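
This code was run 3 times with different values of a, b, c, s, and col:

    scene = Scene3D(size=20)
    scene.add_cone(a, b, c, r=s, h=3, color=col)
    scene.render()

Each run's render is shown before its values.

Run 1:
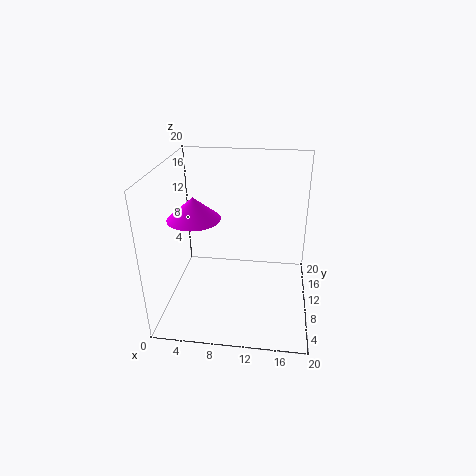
a = 4.5; b = 8; c = 13.5; s = 3.5; col = 'magenta'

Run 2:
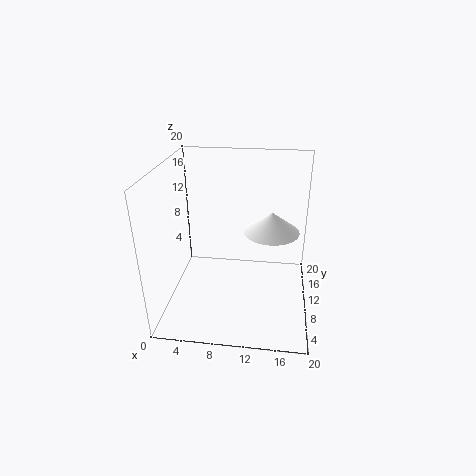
a = 14.5; b = 12.5; c = 10; s = 4; col = 'white'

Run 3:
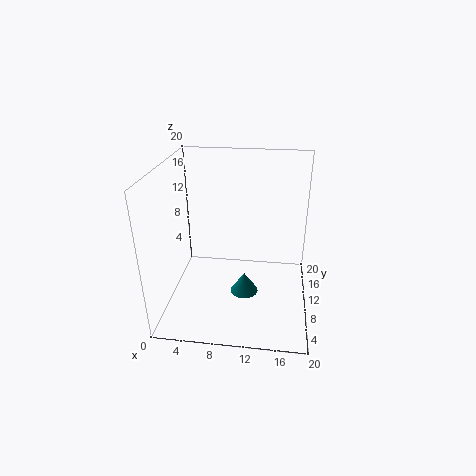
a = 11; b = 9.5; c = 1.5; s = 2; col = 'teal'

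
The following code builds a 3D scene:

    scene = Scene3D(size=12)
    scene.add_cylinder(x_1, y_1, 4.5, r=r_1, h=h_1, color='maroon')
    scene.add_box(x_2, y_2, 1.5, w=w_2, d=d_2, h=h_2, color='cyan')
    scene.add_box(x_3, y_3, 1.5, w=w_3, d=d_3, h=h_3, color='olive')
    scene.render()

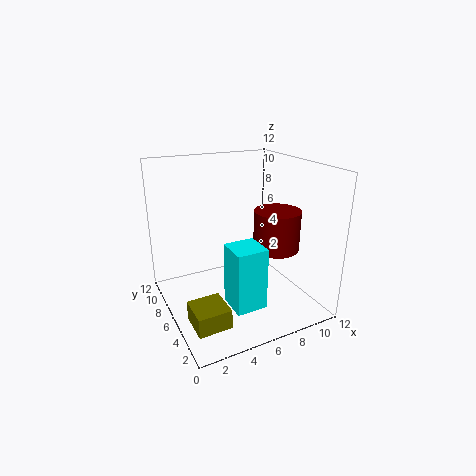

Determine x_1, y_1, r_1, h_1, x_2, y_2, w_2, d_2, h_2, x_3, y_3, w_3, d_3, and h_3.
x_1 = 9.5
y_1 = 5.5
r_1 = 2
h_1 = 3.5
x_2 = 4
y_2 = 2
w_2 = 2.5
d_2 = 2.5
h_2 = 5
x_3 = 0.5
y_3 = 1
w_3 = 2.5
d_3 = 2.5
h_3 = 1.5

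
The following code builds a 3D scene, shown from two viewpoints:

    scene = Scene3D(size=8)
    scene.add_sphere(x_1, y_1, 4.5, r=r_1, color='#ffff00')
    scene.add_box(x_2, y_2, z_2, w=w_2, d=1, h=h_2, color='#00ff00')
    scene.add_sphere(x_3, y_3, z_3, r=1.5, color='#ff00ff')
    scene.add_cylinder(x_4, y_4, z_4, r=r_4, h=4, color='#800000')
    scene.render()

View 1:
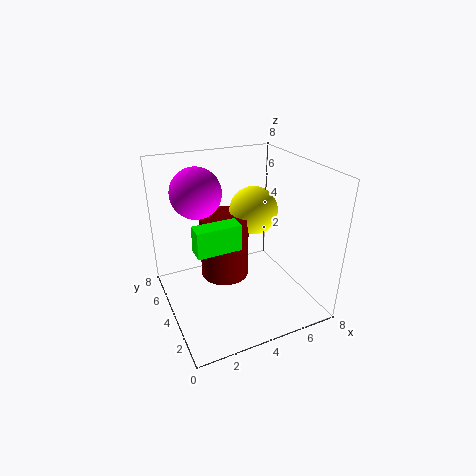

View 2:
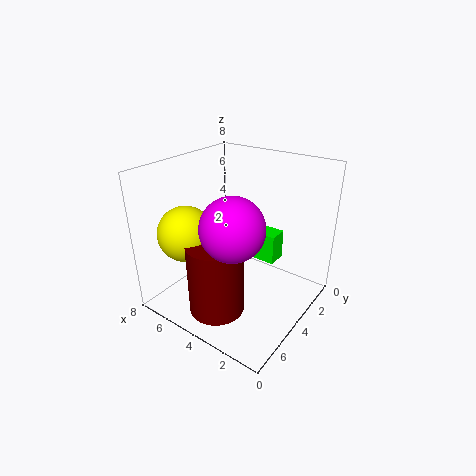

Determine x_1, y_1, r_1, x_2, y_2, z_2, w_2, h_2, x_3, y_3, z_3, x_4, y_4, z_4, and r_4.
x_1 = 6
y_1 = 6
r_1 = 1.5
x_2 = 1.5
y_2 = 3.5
z_2 = 3.5
w_2 = 2.5
h_2 = 1.5
x_3 = 2.5
y_3 = 6.5
z_3 = 6
x_4 = 4
y_4 = 6
z_4 = 0.5
r_4 = 1.5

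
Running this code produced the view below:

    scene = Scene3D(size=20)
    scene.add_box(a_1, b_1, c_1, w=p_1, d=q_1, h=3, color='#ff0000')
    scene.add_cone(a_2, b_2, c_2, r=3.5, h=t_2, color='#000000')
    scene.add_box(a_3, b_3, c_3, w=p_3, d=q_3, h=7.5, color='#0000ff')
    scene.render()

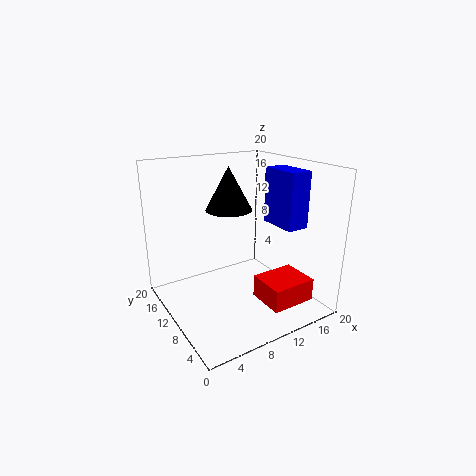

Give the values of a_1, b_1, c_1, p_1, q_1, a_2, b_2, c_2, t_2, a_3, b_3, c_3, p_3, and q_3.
a_1 = 10
b_1 = 1
c_1 = 3
p_1 = 6
q_1 = 5
a_2 = 11.5
b_2 = 15
c_2 = 12.5
t_2 = 6.5
a_3 = 14
b_3 = 4
c_3 = 12
p_3 = 3
q_3 = 5.5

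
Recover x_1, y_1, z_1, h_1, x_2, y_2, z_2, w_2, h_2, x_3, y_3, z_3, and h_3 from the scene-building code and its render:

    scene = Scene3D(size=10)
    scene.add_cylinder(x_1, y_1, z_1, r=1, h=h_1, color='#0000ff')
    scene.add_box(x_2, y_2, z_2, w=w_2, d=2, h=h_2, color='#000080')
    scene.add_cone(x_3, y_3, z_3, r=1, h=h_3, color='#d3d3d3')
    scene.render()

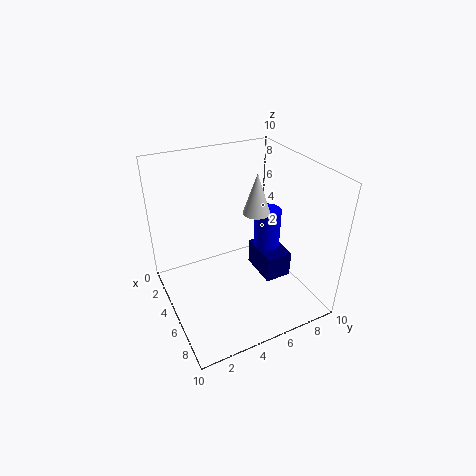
x_1 = 4; y_1 = 8; z_1 = 3; h_1 = 3; x_2 = 3; y_2 = 7; z_2 = 1; w_2 = 3; h_2 = 2; x_3 = 4; y_3 = 7; z_3 = 6; h_3 = 3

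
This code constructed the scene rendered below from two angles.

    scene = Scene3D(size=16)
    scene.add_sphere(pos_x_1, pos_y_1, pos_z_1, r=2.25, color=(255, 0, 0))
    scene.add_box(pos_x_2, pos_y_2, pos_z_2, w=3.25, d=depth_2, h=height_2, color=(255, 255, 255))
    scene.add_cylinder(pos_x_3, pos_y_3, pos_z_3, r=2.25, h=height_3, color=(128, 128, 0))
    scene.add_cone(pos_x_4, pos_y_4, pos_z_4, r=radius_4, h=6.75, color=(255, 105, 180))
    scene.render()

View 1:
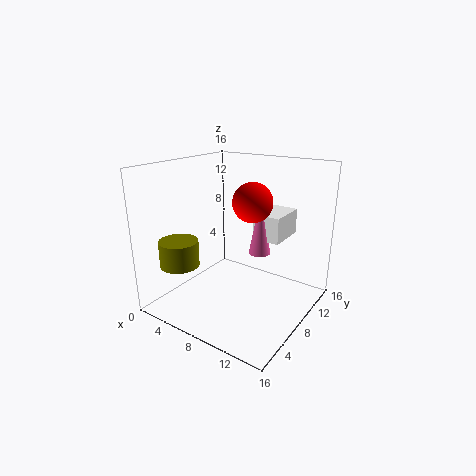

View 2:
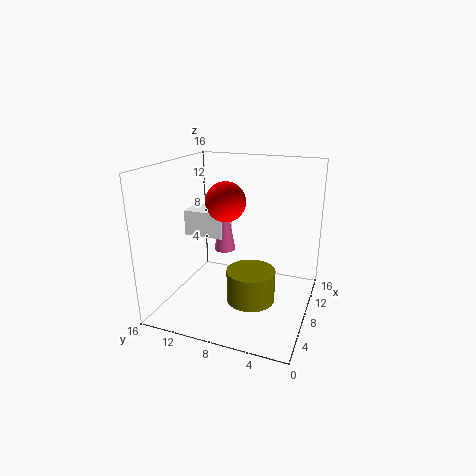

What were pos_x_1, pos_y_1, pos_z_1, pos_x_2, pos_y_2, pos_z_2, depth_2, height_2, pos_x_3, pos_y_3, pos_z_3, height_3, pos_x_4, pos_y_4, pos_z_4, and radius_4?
pos_x_1 = 8.75
pos_y_1 = 9.75
pos_z_1 = 11.75
pos_x_2 = 8.5
pos_y_2 = 10.25
pos_z_2 = 7.25
depth_2 = 4.75
height_2 = 3
pos_x_3 = 2.25
pos_y_3 = 4.5
pos_z_3 = 4.5
height_3 = 3
pos_x_4 = 9.5
pos_y_4 = 10.25
pos_z_4 = 5.75
radius_4 = 1.25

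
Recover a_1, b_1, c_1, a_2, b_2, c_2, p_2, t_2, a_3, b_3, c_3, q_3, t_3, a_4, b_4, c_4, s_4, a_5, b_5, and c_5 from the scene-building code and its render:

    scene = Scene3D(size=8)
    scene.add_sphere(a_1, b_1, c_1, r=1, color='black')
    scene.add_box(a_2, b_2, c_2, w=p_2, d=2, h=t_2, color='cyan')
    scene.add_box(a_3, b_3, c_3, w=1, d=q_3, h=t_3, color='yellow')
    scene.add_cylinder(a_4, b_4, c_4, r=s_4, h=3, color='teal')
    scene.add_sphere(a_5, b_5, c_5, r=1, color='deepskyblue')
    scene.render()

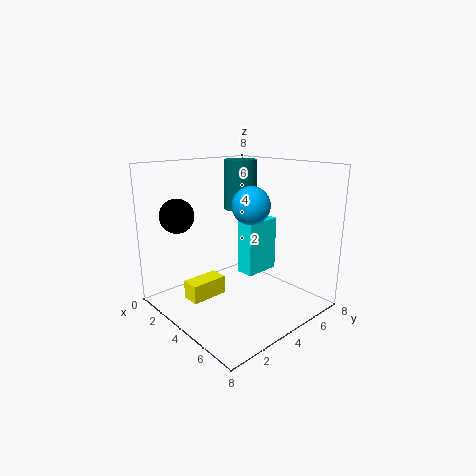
a_1 = 1; b_1 = 2; c_1 = 5; a_2 = 4; b_2 = 4; c_2 = 2; p_2 = 1; t_2 = 3; a_3 = 3; b_3 = 1; c_3 = 1; q_3 = 2; t_3 = 1; a_4 = 2; b_4 = 6; c_4 = 5; s_4 = 1; a_5 = 5; b_5 = 4; c_5 = 6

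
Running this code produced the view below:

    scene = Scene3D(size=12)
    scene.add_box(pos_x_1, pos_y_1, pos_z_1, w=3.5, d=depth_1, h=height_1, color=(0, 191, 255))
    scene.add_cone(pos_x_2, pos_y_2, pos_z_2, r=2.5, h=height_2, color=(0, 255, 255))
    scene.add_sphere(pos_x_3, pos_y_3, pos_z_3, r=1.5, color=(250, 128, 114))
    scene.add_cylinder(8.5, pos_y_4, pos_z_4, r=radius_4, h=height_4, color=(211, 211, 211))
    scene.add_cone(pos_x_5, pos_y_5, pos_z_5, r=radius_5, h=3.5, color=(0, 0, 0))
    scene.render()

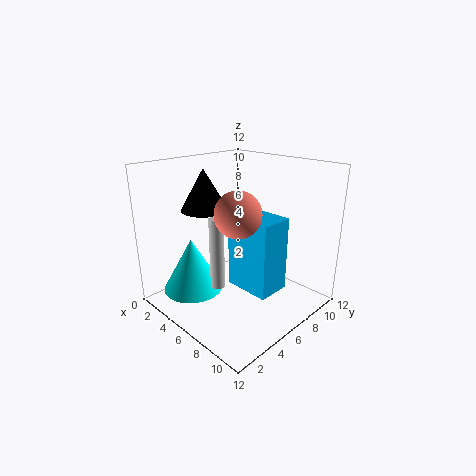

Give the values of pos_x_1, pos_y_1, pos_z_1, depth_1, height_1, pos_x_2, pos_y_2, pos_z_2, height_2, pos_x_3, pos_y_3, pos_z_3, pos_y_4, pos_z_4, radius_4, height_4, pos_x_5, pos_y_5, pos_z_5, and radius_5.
pos_x_1 = 7.5; pos_y_1 = 3.5; pos_z_1 = 3.5; depth_1 = 2.5; height_1 = 5.5; pos_x_2 = 3.5; pos_y_2 = 3; pos_z_2 = 1.5; height_2 = 4.5; pos_x_3 = 10; pos_y_3 = 2; pos_z_3 = 10; pos_y_4 = 1.5; pos_z_4 = 4.5; radius_4 = 0.5; height_4 = 5; pos_x_5 = 3; pos_y_5 = 5; pos_z_5 = 8; radius_5 = 2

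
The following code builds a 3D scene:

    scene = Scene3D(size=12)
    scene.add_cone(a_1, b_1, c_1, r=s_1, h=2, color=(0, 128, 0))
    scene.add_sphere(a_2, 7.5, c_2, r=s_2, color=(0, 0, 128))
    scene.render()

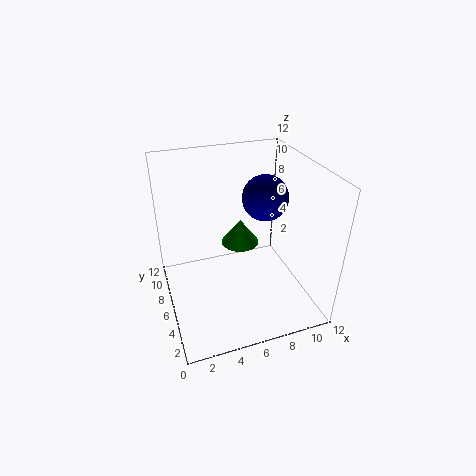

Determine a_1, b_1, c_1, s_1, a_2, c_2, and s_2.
a_1 = 6
b_1 = 5.5
c_1 = 6
s_1 = 1.5
a_2 = 9
c_2 = 8.5
s_2 = 2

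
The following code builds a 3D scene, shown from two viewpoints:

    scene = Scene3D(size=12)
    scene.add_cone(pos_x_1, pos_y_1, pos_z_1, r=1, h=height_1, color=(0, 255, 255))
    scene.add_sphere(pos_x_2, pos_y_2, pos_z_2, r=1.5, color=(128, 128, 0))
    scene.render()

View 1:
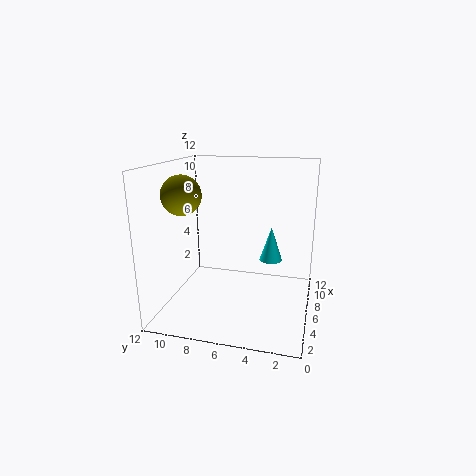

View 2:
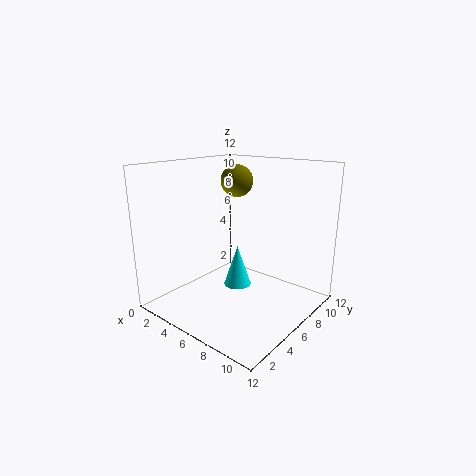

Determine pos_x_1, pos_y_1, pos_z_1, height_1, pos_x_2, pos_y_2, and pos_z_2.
pos_x_1 = 8
pos_y_1 = 3.5
pos_z_1 = 3.5
height_1 = 3
pos_x_2 = 3
pos_y_2 = 9.5
pos_z_2 = 10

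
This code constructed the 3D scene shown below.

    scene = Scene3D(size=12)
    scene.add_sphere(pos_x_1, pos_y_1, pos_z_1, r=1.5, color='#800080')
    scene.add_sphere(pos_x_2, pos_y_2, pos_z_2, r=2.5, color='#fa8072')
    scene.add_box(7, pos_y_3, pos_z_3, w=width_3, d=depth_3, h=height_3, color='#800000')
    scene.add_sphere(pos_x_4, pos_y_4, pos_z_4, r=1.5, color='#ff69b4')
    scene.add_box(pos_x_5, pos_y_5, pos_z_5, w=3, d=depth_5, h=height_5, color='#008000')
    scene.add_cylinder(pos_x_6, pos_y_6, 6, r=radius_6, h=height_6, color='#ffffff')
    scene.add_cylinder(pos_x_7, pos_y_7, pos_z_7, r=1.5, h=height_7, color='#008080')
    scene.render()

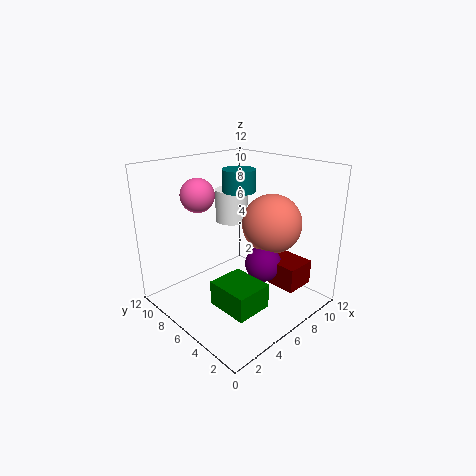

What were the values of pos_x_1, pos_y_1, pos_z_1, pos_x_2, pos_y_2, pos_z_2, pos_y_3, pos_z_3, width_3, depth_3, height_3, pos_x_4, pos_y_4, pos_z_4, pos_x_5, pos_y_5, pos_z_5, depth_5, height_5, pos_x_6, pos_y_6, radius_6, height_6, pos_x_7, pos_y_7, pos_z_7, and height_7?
pos_x_1 = 7; pos_y_1 = 4; pos_z_1 = 4; pos_x_2 = 8.5; pos_y_2 = 4.5; pos_z_2 = 7; pos_y_3 = 1; pos_z_3 = 2.5; width_3 = 2.5; depth_3 = 4; height_3 = 2; pos_x_4 = 5; pos_y_4 = 10; pos_z_4 = 9; pos_x_5 = 2.5; pos_y_5 = 2; pos_z_5 = 1.5; depth_5 = 3.5; height_5 = 2; pos_x_6 = 8.5; pos_y_6 = 9.5; radius_6 = 1.5; height_6 = 3; pos_x_7 = 8.5; pos_y_7 = 8.5; pos_z_7 = 9; height_7 = 2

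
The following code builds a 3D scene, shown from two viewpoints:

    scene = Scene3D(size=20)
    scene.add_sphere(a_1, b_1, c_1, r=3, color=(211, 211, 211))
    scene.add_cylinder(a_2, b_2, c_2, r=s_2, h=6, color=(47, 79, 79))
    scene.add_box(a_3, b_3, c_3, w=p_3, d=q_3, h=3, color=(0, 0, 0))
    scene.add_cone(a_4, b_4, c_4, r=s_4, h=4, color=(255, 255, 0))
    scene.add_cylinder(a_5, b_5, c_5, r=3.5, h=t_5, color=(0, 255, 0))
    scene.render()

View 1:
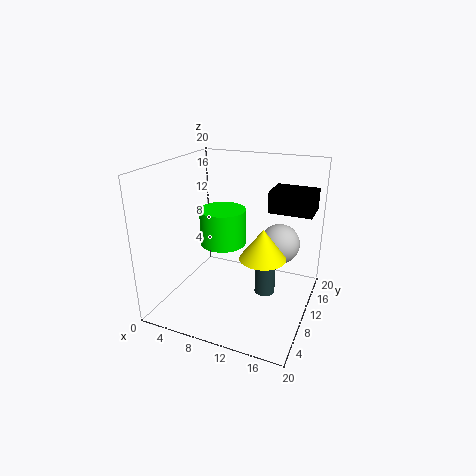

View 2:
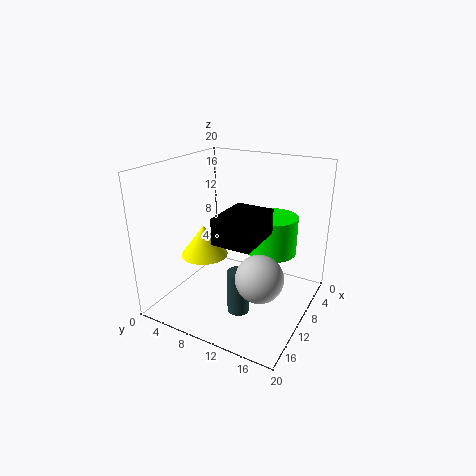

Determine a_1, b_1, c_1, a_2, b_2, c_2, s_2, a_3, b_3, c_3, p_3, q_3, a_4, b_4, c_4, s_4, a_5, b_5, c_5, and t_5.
a_1 = 14.5; b_1 = 15.5; c_1 = 7.5; a_2 = 13.5; b_2 = 12; c_2 = 1; s_2 = 1.5; a_3 = 13.5; b_3 = 12; c_3 = 13.5; p_3 = 6; q_3 = 4.5; a_4 = 14.5; b_4 = 7.5; c_4 = 9; s_4 = 3; a_5 = 6; b_5 = 13.5; c_5 = 7; t_5 = 5.5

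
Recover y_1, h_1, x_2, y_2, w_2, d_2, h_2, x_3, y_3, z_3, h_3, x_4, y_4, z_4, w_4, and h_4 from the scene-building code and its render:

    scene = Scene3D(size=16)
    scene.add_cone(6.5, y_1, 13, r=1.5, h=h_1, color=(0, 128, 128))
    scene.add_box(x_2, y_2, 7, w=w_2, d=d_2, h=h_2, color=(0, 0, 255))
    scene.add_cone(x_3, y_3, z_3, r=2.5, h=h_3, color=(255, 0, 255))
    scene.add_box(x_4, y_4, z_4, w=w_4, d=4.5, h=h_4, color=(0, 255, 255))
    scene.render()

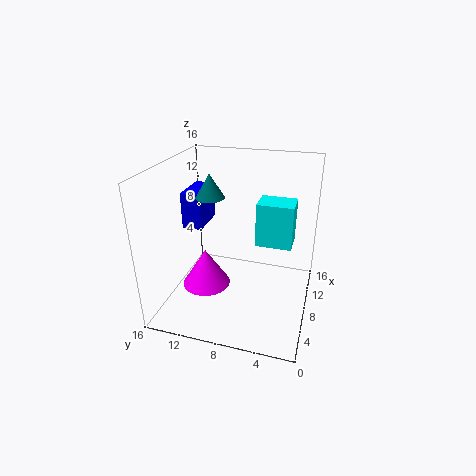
y_1 = 10.5
h_1 = 2.5
x_2 = 10.5
y_2 = 13.5
w_2 = 5
d_2 = 2.5
h_2 = 4.5
x_3 = 4.5
y_3 = 10.5
z_3 = 4
h_3 = 4
x_4 = 12
y_4 = 2.5
z_4 = 5
w_4 = 3.5
h_4 = 5.5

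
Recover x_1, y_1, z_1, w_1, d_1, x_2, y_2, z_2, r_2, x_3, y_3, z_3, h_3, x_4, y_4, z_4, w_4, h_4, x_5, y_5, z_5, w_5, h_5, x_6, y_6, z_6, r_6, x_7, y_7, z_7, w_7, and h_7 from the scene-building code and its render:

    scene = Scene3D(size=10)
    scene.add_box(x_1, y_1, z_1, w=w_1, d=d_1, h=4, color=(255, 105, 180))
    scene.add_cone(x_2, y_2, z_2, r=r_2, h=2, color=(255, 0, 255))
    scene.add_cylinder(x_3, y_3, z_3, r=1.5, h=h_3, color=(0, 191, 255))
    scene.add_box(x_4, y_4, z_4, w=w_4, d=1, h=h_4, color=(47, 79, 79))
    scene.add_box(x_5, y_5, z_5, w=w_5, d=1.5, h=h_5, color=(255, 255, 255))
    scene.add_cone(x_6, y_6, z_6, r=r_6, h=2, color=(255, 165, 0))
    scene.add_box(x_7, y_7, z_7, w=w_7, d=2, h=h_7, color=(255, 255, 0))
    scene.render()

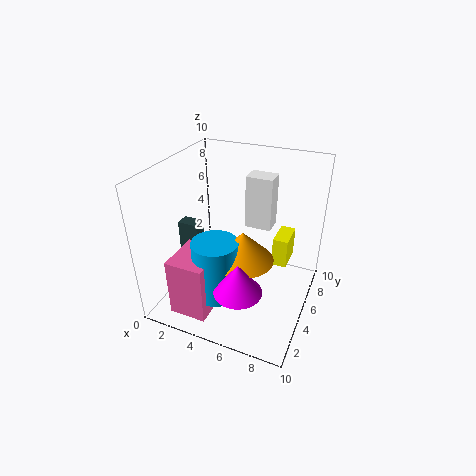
x_1 = 2
y_1 = 0.5
z_1 = 1
w_1 = 2.5
d_1 = 3
x_2 = 6.5
y_2 = 1.5
z_2 = 3.5
r_2 = 1.5
x_3 = 4.5
y_3 = 2.5
z_3 = 2
h_3 = 4
x_4 = 0.5
y_4 = 4.5
z_4 = 2.5
w_4 = 1.5
h_4 = 3
x_5 = 4.5
y_5 = 7.5
z_5 = 4.5
w_5 = 2
h_5 = 4
x_6 = 6
y_6 = 3.5
z_6 = 4.5
r_6 = 2
x_7 = 7.5
y_7 = 5
z_7 = 3.5
w_7 = 1
h_7 = 2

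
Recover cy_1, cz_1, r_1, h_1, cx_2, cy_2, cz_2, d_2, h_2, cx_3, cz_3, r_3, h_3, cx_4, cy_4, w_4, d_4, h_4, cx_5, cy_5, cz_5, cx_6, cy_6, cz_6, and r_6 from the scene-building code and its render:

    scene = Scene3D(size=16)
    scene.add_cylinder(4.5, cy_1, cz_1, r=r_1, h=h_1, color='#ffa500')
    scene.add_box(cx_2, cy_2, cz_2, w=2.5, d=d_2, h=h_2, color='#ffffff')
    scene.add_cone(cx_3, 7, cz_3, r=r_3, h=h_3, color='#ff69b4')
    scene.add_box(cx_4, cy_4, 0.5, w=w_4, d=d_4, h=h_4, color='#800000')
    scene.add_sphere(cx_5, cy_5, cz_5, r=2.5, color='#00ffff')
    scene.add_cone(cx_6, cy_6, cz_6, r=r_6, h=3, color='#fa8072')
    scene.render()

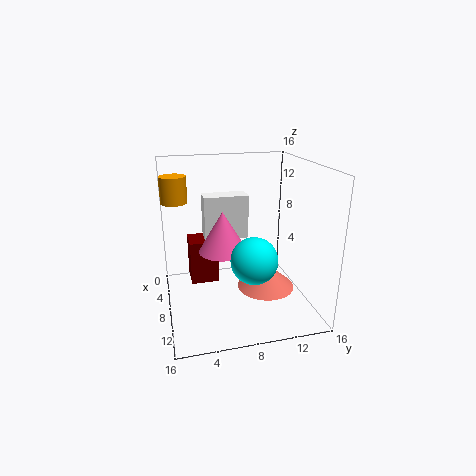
cy_1 = 1.5; cz_1 = 11.5; r_1 = 1.5; h_1 = 3; cx_2 = 1; cy_2 = 5; cz_2 = 6; d_2 = 5.5; h_2 = 5.5; cx_3 = 4.5; cz_3 = 5; r_3 = 3; h_3 = 5; cx_4 = 0.5; cy_4 = 3; w_4 = 3.5; d_4 = 3.5; h_4 = 5.5; cx_5 = 11; cy_5 = 9; cz_5 = 6.5; cx_6 = 6.5; cy_6 = 12; cz_6 = 0.5; r_6 = 3.5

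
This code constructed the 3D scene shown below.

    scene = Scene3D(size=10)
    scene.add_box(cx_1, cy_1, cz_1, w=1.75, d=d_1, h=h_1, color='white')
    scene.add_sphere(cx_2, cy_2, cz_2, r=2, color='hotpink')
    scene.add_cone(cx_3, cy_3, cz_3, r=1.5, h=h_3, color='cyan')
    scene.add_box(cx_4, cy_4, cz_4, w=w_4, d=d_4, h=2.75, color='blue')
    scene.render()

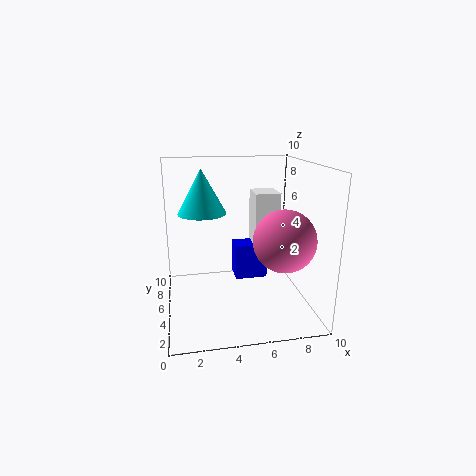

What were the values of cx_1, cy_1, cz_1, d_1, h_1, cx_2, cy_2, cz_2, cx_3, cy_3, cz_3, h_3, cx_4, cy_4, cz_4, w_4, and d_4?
cx_1 = 6.25; cy_1 = 5; cz_1 = 4.25; d_1 = 2; h_1 = 3.75; cx_2 = 7.5; cy_2 = 2.5; cz_2 = 5.5; cx_3 = 2.5; cy_3 = 3.75; cz_3 = 7.25; h_3 = 2.75; cx_4 = 5.25; cy_4 = 7; cz_4 = 0.75; w_4 = 2.5; d_4 = 1.75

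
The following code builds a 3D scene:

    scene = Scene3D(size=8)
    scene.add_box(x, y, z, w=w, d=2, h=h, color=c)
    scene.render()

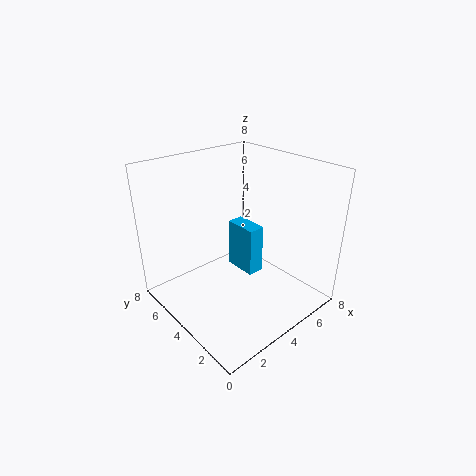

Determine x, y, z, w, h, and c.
x = 5, y = 4, z = 1, w = 1, h = 3, c = 'deepskyblue'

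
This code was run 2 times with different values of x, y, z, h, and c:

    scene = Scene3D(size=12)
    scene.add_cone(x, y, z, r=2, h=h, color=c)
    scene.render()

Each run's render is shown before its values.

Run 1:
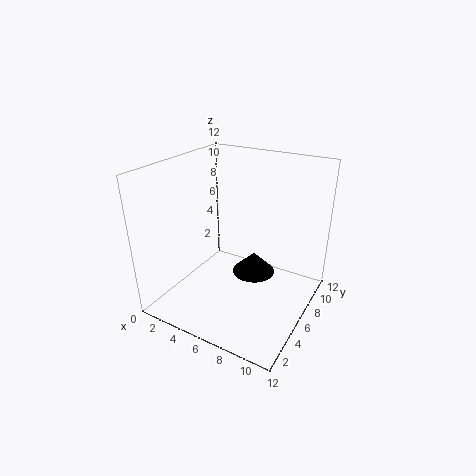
x = 6, y = 9, z = 1, h = 2, c = 'black'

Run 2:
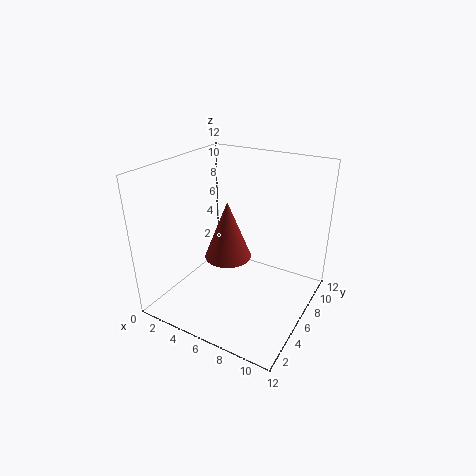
x = 5, y = 6, z = 4, h = 5, c = 'brown'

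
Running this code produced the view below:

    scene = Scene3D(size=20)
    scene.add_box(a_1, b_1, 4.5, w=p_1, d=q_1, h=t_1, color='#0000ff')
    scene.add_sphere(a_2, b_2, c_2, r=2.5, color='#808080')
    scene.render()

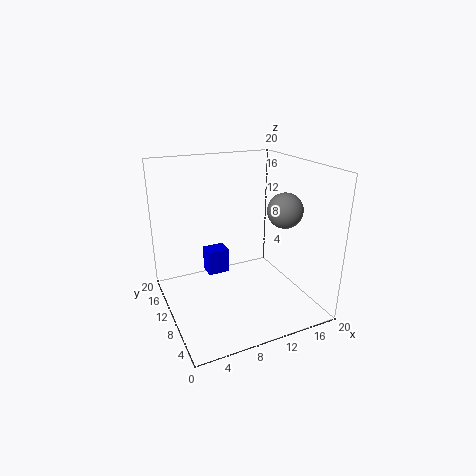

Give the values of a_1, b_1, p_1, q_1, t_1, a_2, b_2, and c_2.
a_1 = 6
b_1 = 11
p_1 = 3
q_1 = 2.5
t_1 = 3.5
a_2 = 16.5
b_2 = 8.5
c_2 = 13.5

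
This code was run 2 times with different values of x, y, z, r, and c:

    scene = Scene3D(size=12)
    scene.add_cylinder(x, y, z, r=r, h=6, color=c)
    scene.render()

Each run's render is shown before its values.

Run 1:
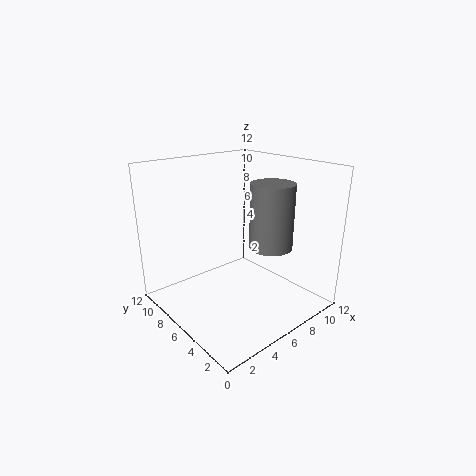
x = 10
y = 6
z = 4
r = 2
c = 'gray'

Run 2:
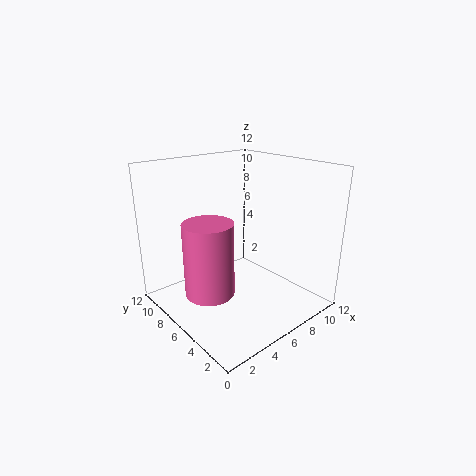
x = 3
y = 6
z = 2
r = 2
c = 'hotpink'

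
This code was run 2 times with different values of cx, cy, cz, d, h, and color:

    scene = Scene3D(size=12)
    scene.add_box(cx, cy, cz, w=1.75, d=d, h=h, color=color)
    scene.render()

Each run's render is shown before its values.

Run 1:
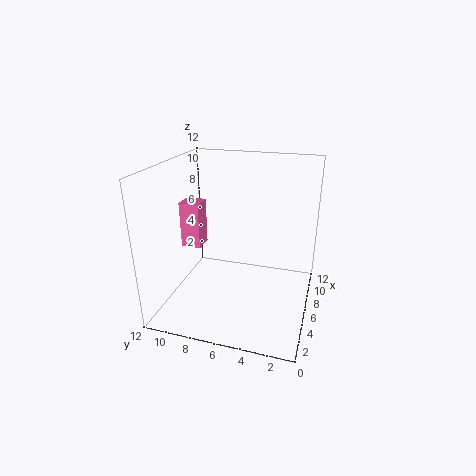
cx = 6, cy = 9.5, cz = 4.5, d = 1.75, h = 4, color = 'hotpink'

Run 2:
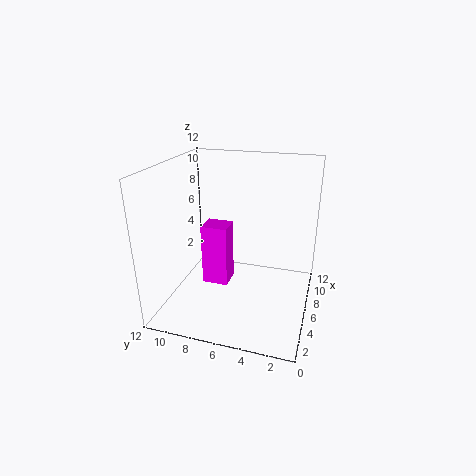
cx = 3, cy = 6, cz = 3.25, d = 2, h = 4.75, color = 'magenta'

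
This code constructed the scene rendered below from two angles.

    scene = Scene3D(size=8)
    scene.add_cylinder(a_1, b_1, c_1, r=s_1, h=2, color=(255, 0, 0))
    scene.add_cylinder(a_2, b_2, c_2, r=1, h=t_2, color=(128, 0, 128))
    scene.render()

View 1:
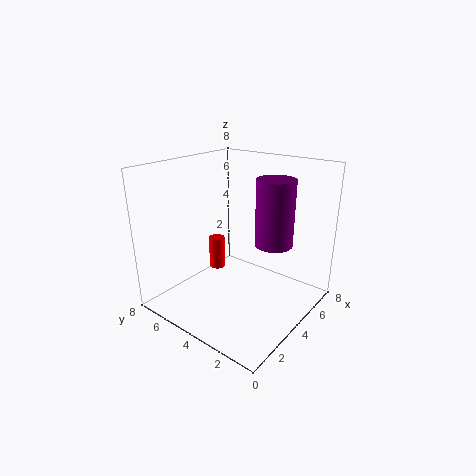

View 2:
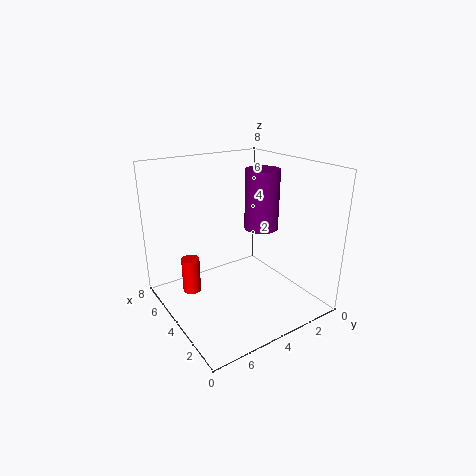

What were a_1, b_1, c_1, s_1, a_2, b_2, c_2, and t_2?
a_1 = 5, b_1 = 6.5, c_1 = 1, s_1 = 0.5, a_2 = 4.5, b_2 = 2, c_2 = 4, t_2 = 3.5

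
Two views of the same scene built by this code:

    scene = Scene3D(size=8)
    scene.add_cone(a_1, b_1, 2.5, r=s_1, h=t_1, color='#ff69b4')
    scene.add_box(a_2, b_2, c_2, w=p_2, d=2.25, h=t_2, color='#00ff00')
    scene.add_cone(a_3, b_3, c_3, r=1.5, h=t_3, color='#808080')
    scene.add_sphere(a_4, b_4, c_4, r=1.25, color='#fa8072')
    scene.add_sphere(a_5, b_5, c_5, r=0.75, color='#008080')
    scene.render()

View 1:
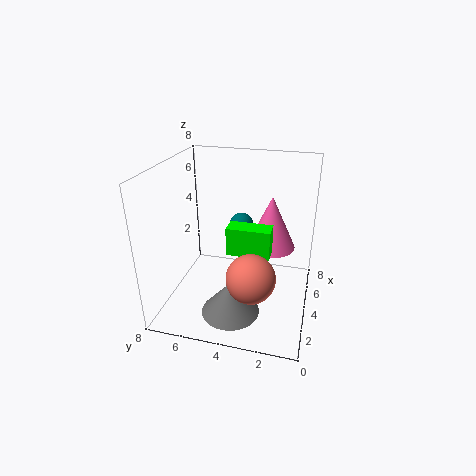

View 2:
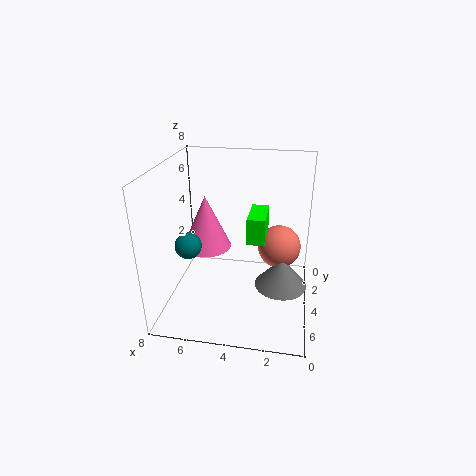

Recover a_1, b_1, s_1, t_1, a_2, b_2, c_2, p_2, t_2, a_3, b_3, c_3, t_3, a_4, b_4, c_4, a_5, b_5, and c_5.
a_1 = 6.25, b_1 = 2.5, s_1 = 1.5, t_1 = 3.25, a_2 = 2.5, b_2 = 2, c_2 = 3.75, p_2 = 1, t_2 = 1.5, a_3 = 1.5, b_3 = 3.75, c_3 = 1, t_3 = 1.75, a_4 = 1.75, b_4 = 2.75, c_4 = 3, a_5 = 6.75, b_5 = 4.5, c_5 = 3.5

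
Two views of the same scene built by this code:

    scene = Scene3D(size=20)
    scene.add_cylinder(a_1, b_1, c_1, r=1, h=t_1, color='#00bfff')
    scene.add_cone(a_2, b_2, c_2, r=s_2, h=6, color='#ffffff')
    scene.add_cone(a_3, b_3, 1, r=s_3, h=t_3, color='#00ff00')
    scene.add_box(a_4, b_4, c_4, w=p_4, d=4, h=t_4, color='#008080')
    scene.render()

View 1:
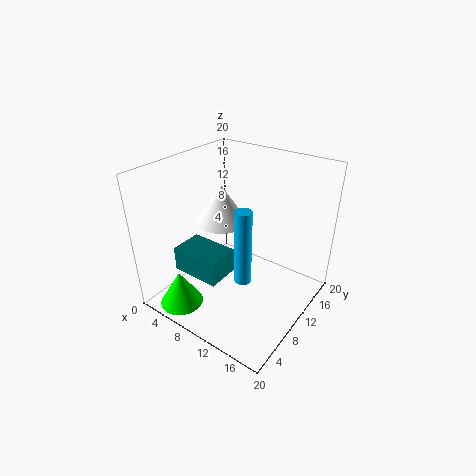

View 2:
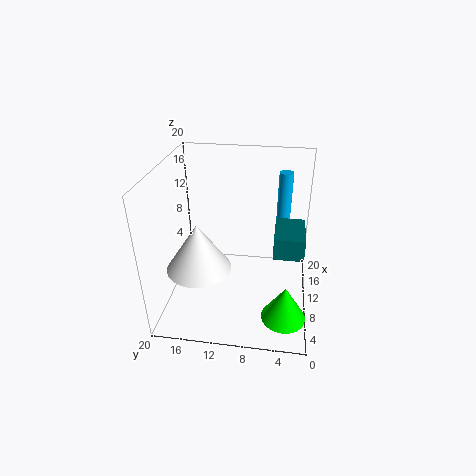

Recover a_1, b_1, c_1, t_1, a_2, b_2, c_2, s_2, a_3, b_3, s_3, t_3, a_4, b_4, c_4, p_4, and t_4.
a_1 = 15
b_1 = 4
c_1 = 9
t_1 = 9
a_2 = 4
b_2 = 14
c_2 = 9
s_2 = 4
a_3 = 5
b_3 = 3
s_3 = 3
t_3 = 5
a_4 = 7
b_4 = 1
c_4 = 9
p_4 = 6
t_4 = 3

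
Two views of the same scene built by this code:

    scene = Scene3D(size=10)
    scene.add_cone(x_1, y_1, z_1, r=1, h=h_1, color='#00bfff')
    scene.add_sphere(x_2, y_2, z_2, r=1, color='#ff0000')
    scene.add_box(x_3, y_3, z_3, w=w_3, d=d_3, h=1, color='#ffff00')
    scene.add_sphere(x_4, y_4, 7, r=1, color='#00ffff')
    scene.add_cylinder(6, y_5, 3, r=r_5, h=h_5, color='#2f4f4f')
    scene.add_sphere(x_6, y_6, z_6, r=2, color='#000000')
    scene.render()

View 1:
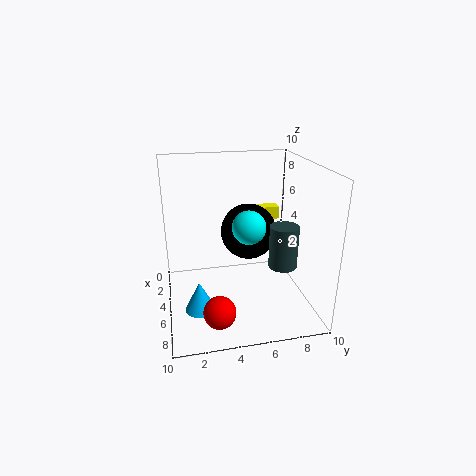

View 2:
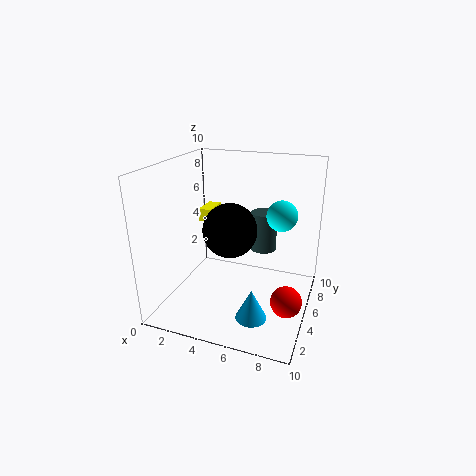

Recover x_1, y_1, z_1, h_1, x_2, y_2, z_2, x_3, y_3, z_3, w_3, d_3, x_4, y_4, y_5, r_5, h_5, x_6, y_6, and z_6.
x_1 = 7, y_1 = 2, z_1 = 1, h_1 = 2, x_2 = 9, y_2 = 3, z_2 = 2, x_3 = 1, y_3 = 7, z_3 = 5, w_3 = 1, d_3 = 2, x_4 = 8, y_4 = 5, y_5 = 8, r_5 = 1, h_5 = 3, x_6 = 4, y_6 = 6, z_6 = 5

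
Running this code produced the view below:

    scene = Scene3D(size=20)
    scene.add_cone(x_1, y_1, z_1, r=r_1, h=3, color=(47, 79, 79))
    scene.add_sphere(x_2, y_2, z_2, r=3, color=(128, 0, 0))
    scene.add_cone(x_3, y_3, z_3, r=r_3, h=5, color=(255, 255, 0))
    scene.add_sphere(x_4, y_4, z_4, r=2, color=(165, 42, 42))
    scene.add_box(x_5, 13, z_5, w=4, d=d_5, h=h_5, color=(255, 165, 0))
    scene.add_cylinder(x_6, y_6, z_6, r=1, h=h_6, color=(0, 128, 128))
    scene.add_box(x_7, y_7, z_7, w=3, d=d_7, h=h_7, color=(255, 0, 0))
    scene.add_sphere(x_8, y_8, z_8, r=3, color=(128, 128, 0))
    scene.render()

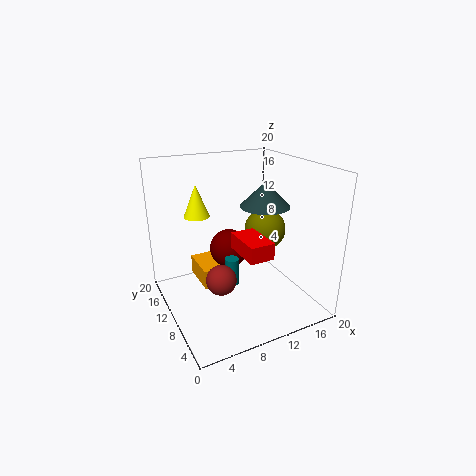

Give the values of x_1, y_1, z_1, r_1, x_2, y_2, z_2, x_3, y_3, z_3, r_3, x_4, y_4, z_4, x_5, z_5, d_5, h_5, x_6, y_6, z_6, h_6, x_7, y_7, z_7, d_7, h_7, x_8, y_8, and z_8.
x_1 = 11, y_1 = 5, z_1 = 16, r_1 = 3, x_2 = 11, y_2 = 15, z_2 = 6, x_3 = 7, y_3 = 18, z_3 = 11, r_3 = 2, x_4 = 6, y_4 = 7, z_4 = 6, x_5 = 6, z_5 = 1, d_5 = 6, h_5 = 3, x_6 = 9, y_6 = 10, z_6 = 3, h_6 = 4, x_7 = 7, y_7 = 1, z_7 = 11, d_7 = 5, h_7 = 2, x_8 = 15, y_8 = 11, z_8 = 10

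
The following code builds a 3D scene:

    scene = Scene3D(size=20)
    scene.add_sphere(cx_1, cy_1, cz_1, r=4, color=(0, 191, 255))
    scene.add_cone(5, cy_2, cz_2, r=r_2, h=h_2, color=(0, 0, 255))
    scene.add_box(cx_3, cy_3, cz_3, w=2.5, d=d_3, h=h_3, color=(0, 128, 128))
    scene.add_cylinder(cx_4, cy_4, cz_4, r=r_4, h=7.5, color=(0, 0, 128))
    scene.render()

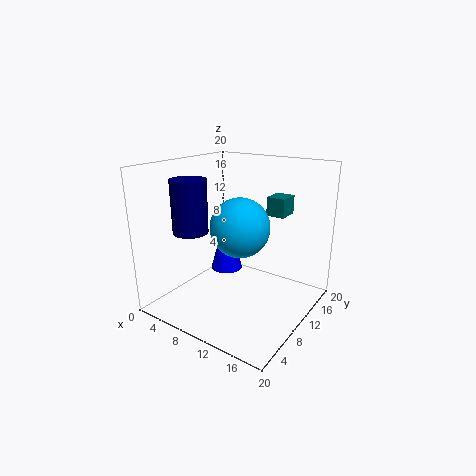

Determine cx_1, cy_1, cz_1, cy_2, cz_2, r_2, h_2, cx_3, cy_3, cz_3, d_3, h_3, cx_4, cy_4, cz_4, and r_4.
cx_1 = 11; cy_1 = 9; cz_1 = 12; cy_2 = 14; cz_2 = 2.5; r_2 = 2.5; h_2 = 9; cx_3 = 13.5; cy_3 = 11.5; cz_3 = 13.5; d_3 = 3; h_3 = 2.5; cx_4 = 4; cy_4 = 7; cz_4 = 10.5; r_4 = 2.5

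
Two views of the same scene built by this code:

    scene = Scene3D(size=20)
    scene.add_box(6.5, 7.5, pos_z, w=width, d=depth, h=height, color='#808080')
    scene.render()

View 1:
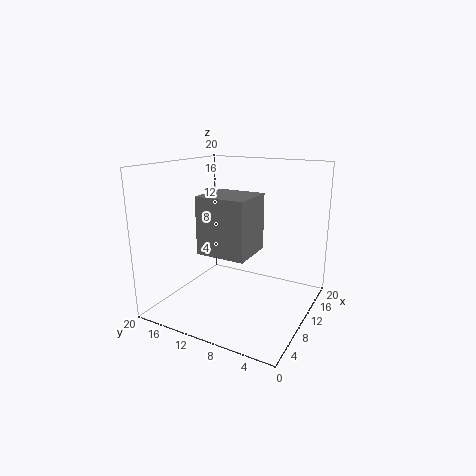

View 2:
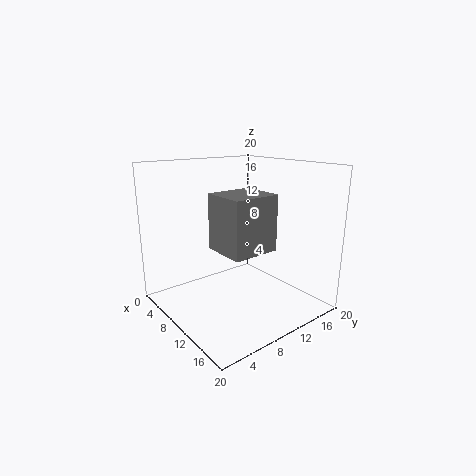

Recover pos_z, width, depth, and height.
pos_z = 8, width = 6.5, depth = 7, height = 8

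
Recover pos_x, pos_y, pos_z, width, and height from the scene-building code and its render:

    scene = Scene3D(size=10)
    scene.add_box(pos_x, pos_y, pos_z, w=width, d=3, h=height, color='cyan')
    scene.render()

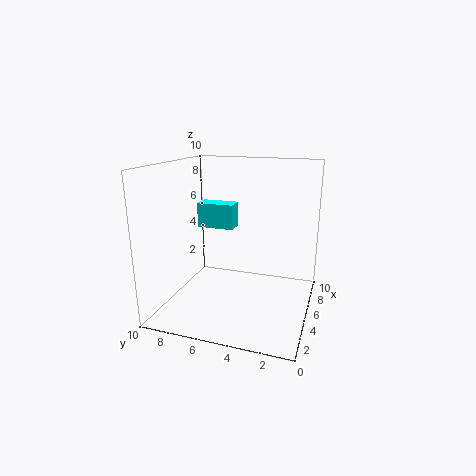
pos_x = 8; pos_y = 6.5; pos_z = 4.5; width = 1.5; height = 2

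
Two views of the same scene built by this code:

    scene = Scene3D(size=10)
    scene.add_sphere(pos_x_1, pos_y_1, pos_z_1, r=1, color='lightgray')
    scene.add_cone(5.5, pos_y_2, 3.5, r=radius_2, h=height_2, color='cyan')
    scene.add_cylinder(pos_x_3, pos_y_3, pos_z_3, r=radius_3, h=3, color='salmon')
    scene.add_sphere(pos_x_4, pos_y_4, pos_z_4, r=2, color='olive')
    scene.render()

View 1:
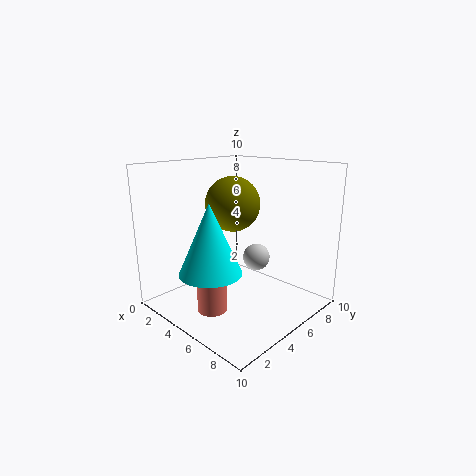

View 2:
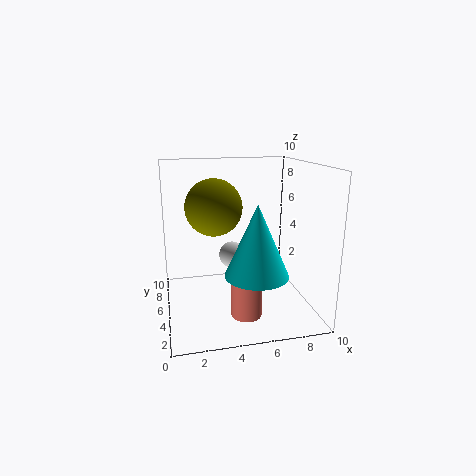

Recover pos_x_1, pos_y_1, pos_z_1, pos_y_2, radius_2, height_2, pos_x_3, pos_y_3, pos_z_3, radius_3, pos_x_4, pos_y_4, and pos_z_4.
pos_x_1 = 5, pos_y_1 = 7, pos_z_1 = 3, pos_y_2 = 2, radius_2 = 2, height_2 = 4.5, pos_x_3 = 5, pos_y_3 = 2.5, pos_z_3 = 0.5, radius_3 = 1, pos_x_4 = 3.5, pos_y_4 = 6, pos_z_4 = 7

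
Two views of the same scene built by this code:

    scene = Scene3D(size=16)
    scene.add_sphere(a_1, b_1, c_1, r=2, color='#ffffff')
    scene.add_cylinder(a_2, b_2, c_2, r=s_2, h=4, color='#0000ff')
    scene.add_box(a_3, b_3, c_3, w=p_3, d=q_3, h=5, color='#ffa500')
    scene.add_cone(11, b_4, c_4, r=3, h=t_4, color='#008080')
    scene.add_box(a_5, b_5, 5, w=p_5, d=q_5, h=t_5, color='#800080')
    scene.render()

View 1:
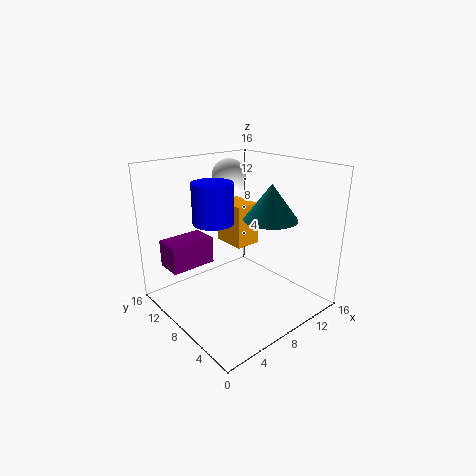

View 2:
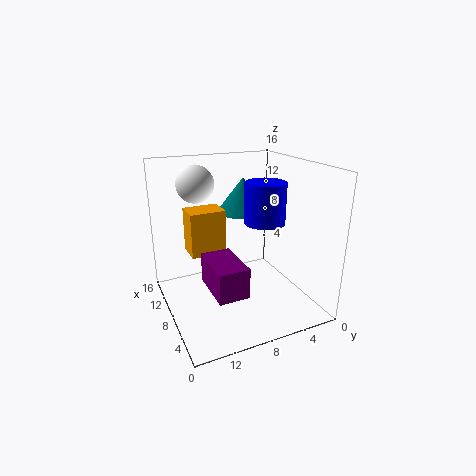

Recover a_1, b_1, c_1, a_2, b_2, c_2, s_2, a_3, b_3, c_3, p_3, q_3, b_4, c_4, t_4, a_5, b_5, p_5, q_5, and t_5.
a_1 = 10, b_1 = 12, c_1 = 14, a_2 = 4, b_2 = 7, c_2 = 11, s_2 = 2, a_3 = 9, b_3 = 9, c_3 = 6, p_3 = 3, q_3 = 4, b_4 = 6, c_4 = 10, t_4 = 4, a_5 = 1, b_5 = 10, p_5 = 5, q_5 = 3, t_5 = 3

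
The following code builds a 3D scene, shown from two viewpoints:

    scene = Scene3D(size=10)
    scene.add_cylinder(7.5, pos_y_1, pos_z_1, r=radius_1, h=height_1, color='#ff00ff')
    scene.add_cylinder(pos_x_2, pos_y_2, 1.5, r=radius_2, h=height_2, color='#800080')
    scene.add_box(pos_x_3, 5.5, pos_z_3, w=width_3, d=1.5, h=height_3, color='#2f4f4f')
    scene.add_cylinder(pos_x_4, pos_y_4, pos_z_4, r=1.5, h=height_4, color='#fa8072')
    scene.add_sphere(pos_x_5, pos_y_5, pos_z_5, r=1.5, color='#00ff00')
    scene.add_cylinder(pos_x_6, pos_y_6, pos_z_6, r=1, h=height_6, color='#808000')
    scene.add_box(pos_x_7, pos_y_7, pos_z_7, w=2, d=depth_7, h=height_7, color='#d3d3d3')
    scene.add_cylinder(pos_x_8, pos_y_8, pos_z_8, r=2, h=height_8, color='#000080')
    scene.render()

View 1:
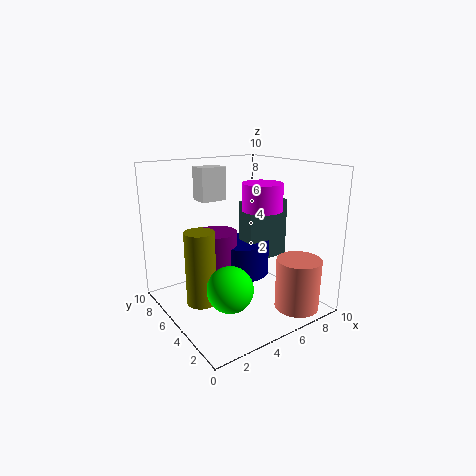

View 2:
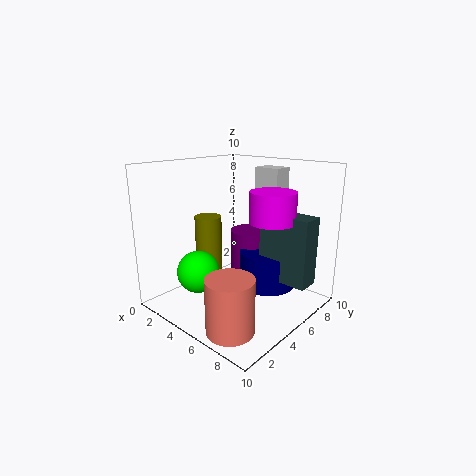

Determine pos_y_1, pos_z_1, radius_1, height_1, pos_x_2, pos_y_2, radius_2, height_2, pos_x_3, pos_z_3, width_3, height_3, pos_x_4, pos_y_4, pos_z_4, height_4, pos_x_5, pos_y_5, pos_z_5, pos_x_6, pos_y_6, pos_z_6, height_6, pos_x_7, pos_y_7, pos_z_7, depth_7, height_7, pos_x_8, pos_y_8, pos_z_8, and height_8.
pos_y_1 = 5.5, pos_z_1 = 6.5, radius_1 = 1.5, height_1 = 2, pos_x_2 = 4.5, pos_y_2 = 7, radius_2 = 1.5, height_2 = 3.5, pos_x_3 = 6.5, pos_z_3 = 2.5, width_3 = 3.5, height_3 = 4.5, pos_x_4 = 7.5, pos_y_4 = 1.5, pos_z_4 = 0.5, height_4 = 3.5, pos_x_5 = 3, pos_y_5 = 3, pos_z_5 = 2.5, pos_x_6 = 2, pos_y_6 = 5, pos_z_6 = 1, height_6 = 5, pos_x_7 = 4, pos_y_7 = 8, pos_z_7 = 7, depth_7 = 1.5, height_7 = 2.5, pos_x_8 = 6.5, pos_y_8 = 6.5, pos_z_8 = 1.5, height_8 = 2.5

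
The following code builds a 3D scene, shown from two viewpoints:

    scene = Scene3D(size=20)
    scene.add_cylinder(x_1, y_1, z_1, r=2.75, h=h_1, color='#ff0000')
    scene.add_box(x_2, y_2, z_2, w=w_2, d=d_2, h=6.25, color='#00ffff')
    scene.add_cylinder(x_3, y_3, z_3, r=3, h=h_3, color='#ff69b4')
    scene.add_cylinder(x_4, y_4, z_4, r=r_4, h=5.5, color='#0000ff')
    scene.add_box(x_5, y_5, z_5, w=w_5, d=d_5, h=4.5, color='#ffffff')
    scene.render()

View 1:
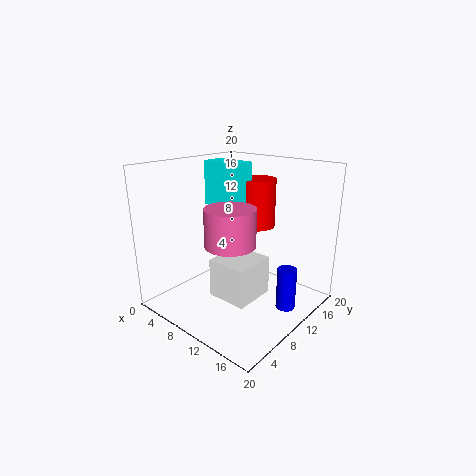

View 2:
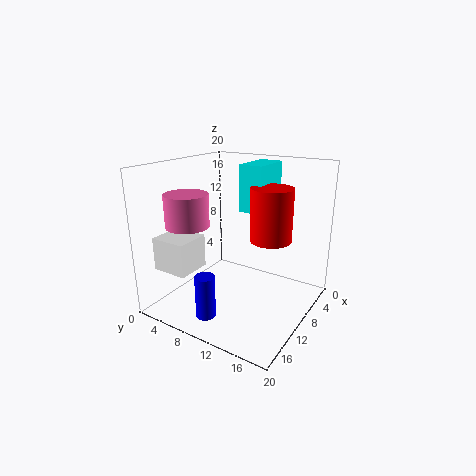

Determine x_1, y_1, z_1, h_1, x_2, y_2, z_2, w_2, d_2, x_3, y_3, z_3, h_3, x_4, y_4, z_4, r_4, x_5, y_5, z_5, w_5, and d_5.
x_1 = 9.5
y_1 = 14.75
z_1 = 10.5
h_1 = 7
x_2 = 3.75
y_2 = 10
z_2 = 13.75
w_2 = 6
d_2 = 3.25
x_3 = 13.75
y_3 = 4.25
z_3 = 11.75
h_3 = 4.5
x_4 = 18
y_4 = 10.25
z_4 = 2.25
r_4 = 1.25
x_5 = 13
y_5 = 1.5
z_5 = 6.25
w_5 = 4.75
d_5 = 5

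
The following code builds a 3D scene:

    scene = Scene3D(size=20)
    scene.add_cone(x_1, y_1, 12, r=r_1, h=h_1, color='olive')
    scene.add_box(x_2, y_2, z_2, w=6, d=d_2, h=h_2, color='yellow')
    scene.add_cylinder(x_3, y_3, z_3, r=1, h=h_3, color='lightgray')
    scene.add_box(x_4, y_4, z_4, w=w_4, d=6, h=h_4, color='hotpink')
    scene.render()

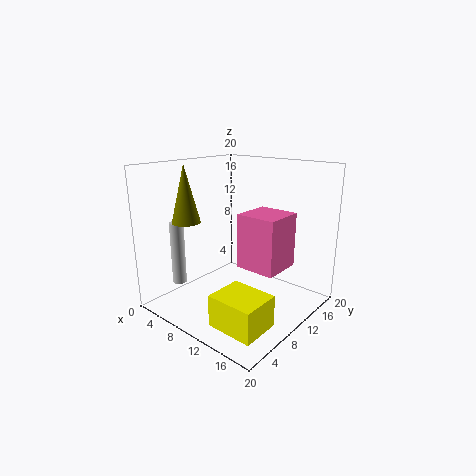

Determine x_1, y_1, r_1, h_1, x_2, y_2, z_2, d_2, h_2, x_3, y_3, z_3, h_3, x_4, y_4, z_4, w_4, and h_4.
x_1 = 4
y_1 = 6
r_1 = 2
h_1 = 8
x_2 = 13
y_2 = 1
z_2 = 2
d_2 = 5
h_2 = 4
x_3 = 3
y_3 = 5
z_3 = 3
h_3 = 9
x_4 = 9
y_4 = 11
z_4 = 5
w_4 = 6
h_4 = 8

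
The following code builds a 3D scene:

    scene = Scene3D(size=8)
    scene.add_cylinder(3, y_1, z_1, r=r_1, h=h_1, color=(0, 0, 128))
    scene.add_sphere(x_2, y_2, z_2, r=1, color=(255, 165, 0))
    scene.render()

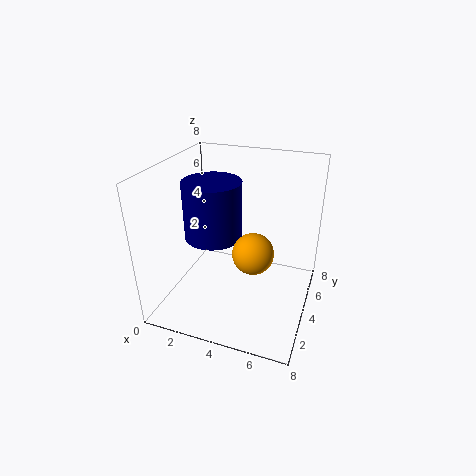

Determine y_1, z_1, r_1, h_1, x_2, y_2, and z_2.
y_1 = 3
z_1 = 4.5
r_1 = 1.5
h_1 = 3
x_2 = 5.5
y_2 = 2
z_2 = 4.5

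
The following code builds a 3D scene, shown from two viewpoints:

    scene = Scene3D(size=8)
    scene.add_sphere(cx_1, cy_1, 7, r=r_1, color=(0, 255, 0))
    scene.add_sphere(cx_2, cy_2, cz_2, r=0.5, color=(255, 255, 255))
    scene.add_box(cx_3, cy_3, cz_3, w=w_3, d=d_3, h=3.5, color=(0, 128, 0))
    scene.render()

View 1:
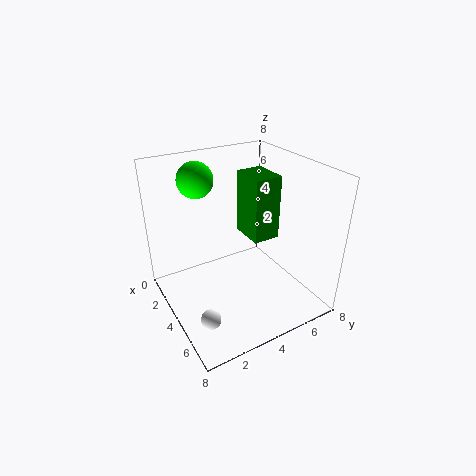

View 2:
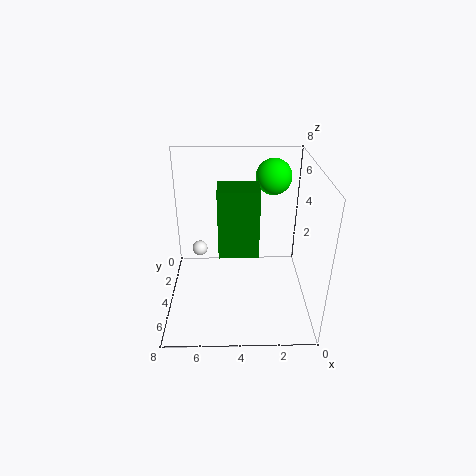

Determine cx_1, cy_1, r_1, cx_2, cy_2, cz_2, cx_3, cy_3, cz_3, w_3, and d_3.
cx_1 = 2; cy_1 = 2.5; r_1 = 1; cx_2 = 6.5; cy_2 = 1; cz_2 = 1.5; cx_3 = 3; cy_3 = 4.5; cz_3 = 4; w_3 = 2; d_3 = 1.5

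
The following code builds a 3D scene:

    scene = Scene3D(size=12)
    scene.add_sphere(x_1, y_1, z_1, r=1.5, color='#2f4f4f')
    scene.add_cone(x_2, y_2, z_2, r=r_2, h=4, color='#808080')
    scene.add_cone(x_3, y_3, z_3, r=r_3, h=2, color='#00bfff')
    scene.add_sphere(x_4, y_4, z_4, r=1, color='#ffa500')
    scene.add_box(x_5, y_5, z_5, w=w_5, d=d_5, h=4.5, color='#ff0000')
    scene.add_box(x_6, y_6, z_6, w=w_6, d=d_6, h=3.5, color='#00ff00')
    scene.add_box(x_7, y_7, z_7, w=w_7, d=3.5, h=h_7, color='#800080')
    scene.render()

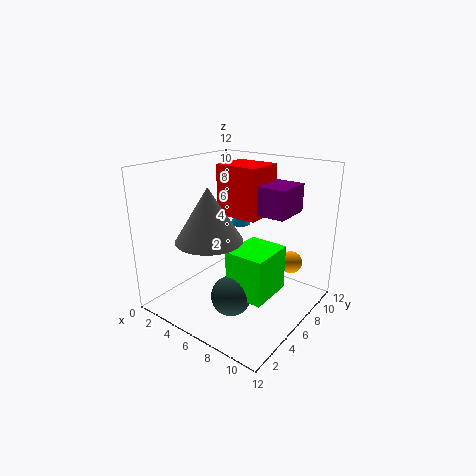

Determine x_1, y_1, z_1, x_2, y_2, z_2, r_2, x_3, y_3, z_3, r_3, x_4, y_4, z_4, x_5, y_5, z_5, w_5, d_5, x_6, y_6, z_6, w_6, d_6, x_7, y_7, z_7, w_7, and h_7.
x_1 = 8, y_1 = 2.5, z_1 = 3, x_2 = 6, y_2 = 2.5, z_2 = 7, r_2 = 2.5, x_3 = 2.5, y_3 = 11, z_3 = 5, r_3 = 1, x_4 = 9, y_4 = 10, z_4 = 3, x_5 = 2.5, y_5 = 7.5, z_5 = 7, w_5 = 4, d_5 = 3.5, x_6 = 7.5, y_6 = 2.5, z_6 = 3, w_6 = 3, d_6 = 3.5, x_7 = 5.5, y_7 = 8, z_7 = 7.5, w_7 = 3.5, h_7 = 2.5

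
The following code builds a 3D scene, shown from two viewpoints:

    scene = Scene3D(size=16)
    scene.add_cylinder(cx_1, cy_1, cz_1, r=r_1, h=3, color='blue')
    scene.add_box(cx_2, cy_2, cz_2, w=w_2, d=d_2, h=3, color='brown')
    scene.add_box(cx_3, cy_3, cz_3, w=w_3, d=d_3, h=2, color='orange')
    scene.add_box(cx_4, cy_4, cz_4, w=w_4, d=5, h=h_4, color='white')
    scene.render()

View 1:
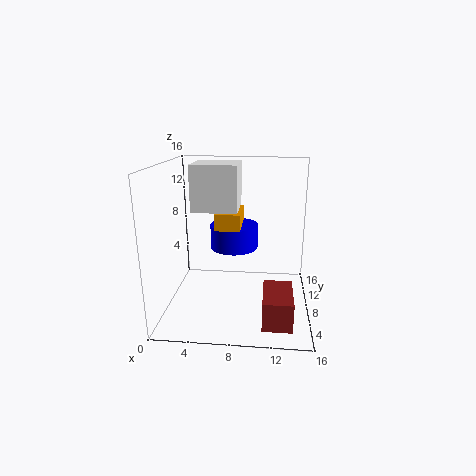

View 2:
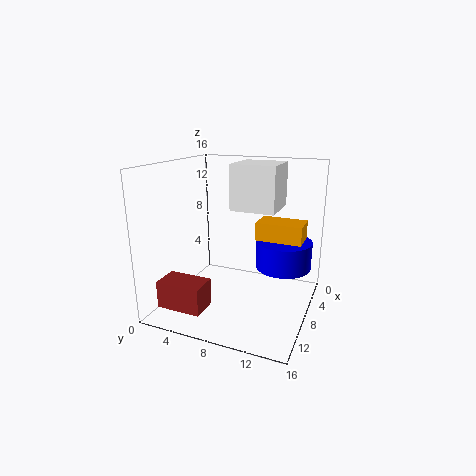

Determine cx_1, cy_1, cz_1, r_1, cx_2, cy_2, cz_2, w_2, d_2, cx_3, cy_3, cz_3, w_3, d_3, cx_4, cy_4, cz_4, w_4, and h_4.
cx_1 = 7, cy_1 = 13, cz_1 = 5, r_1 = 3, cx_2 = 11, cy_2 = 1, cz_2 = 1, w_2 = 3, d_2 = 5, cx_3 = 5, cy_3 = 10, cz_3 = 8, w_3 = 3, d_3 = 5, cx_4 = 3, cy_4 = 7, cz_4 = 11, w_4 = 5, h_4 = 5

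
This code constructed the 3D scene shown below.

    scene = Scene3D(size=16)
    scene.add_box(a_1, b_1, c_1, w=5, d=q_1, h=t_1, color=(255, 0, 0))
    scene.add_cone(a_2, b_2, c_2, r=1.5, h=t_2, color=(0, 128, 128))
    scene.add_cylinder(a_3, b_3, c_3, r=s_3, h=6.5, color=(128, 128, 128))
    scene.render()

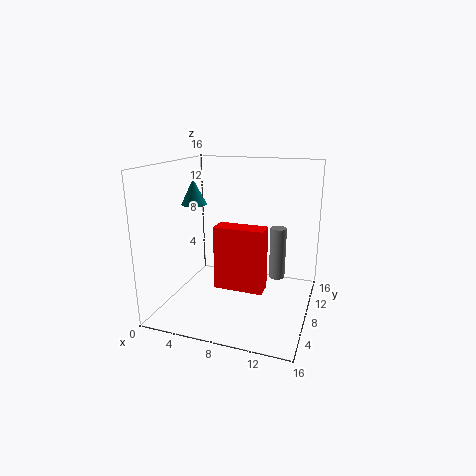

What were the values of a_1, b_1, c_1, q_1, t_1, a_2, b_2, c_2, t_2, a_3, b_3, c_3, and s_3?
a_1 = 7; b_1 = 3.5; c_1 = 4; q_1 = 2; t_1 = 6.5; a_2 = 2; b_2 = 9.5; c_2 = 11; t_2 = 3; a_3 = 11.5; b_3 = 13; c_3 = 1.5; s_3 = 1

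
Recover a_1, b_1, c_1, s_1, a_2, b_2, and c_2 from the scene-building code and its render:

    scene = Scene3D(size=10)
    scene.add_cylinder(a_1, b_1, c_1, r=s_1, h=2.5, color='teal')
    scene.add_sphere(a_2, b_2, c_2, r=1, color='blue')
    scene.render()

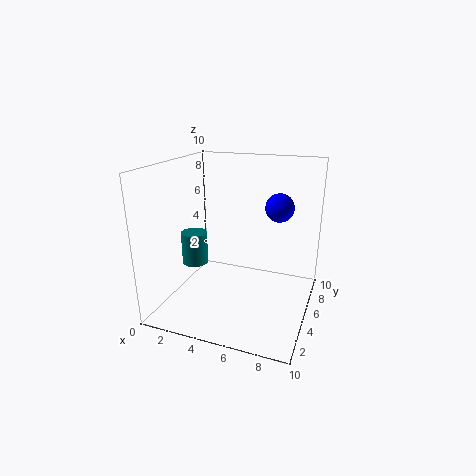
a_1 = 1; b_1 = 6; c_1 = 2; s_1 = 1; a_2 = 7.5; b_2 = 6.5; c_2 = 7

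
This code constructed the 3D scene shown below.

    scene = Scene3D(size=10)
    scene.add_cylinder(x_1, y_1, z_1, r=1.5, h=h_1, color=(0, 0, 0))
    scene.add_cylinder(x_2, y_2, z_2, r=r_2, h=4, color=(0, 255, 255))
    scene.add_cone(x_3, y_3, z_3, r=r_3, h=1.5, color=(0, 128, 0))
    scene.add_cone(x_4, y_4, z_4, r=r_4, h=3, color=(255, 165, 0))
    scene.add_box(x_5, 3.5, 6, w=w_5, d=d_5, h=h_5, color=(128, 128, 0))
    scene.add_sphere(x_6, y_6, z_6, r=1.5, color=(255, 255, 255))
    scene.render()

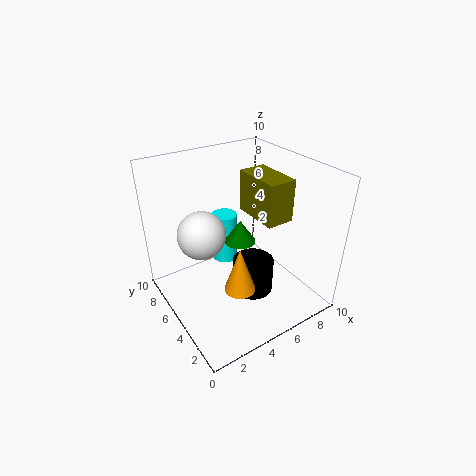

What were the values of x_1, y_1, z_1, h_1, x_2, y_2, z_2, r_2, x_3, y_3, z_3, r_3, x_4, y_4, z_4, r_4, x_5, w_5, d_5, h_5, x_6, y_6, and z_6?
x_1 = 6
y_1 = 4.5
z_1 = 0.5
h_1 = 2.5
x_2 = 6
y_2 = 8.5
z_2 = 1
r_2 = 1
x_3 = 4.5
y_3 = 4
z_3 = 5.5
r_3 = 1
x_4 = 3.5
y_4 = 2.5
z_4 = 3
r_4 = 1
x_5 = 6.5
w_5 = 2
d_5 = 3.5
h_5 = 3
x_6 = 2
y_6 = 4.5
z_6 = 6.5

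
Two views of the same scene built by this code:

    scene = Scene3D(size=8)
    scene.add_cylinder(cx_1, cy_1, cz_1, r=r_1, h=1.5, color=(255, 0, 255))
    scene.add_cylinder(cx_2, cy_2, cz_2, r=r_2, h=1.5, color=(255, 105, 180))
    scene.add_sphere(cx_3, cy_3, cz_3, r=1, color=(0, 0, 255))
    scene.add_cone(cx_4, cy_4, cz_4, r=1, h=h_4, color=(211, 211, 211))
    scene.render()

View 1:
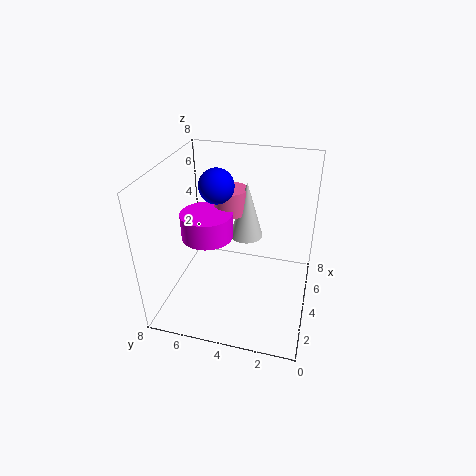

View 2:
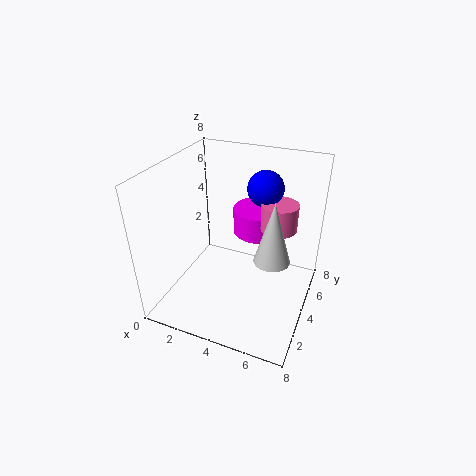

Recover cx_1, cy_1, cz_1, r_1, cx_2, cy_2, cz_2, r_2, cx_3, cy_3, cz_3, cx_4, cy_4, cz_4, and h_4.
cx_1 = 4.5; cy_1 = 6; cz_1 = 3.5; r_1 = 1.5; cx_2 = 6; cy_2 = 5; cz_2 = 4.5; r_2 = 1; cx_3 = 5; cy_3 = 5.5; cz_3 = 6.5; cx_4 = 6; cy_4 = 4; cz_4 = 3; h_4 = 3.5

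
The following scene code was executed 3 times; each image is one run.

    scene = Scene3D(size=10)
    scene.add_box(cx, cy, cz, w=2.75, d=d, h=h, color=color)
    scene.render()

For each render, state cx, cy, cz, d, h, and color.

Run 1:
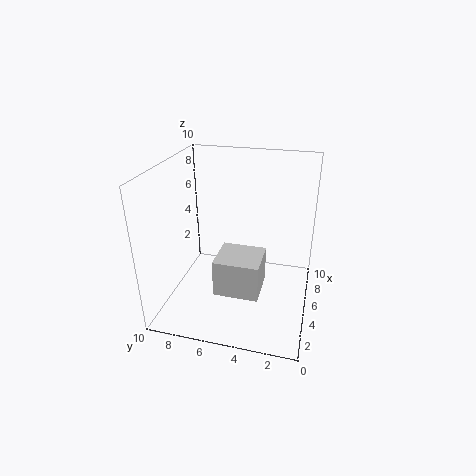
cx = 2.25; cy = 3; cz = 2; d = 3; h = 2.5; color = 'lightgray'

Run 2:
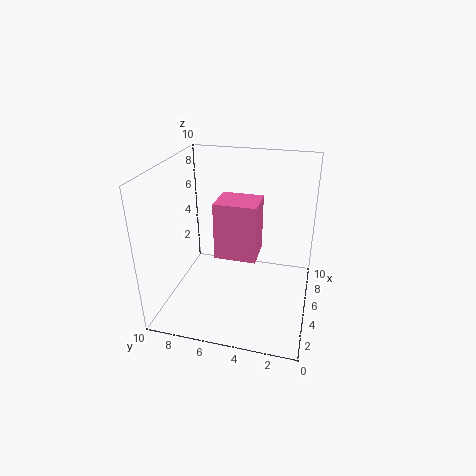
cx = 6.25; cy = 4; cz = 2.25; d = 3.25; h = 4.5; color = 'hotpink'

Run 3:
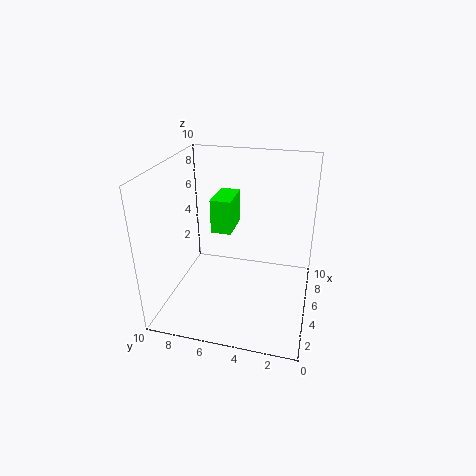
cx = 5.75; cy = 5.75; cz = 4.75; d = 1.5; h = 2.5; color = 'lime'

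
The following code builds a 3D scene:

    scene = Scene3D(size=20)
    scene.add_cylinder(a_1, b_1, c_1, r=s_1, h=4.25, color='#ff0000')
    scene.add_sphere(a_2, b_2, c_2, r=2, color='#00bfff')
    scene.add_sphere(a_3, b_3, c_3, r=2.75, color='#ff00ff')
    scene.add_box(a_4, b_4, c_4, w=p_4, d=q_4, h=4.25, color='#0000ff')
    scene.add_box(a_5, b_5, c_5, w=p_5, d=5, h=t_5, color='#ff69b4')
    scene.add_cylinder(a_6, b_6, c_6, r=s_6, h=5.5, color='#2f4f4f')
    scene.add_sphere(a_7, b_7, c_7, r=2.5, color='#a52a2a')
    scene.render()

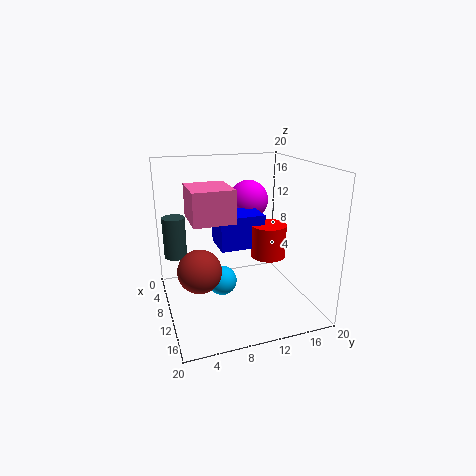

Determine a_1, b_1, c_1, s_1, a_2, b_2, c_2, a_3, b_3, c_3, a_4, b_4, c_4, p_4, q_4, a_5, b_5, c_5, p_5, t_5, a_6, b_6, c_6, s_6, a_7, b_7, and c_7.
a_1 = 14, b_1 = 12.75, c_1 = 8.75, s_1 = 2.25, a_2 = 11.25, b_2 = 7.25, c_2 = 4.5, a_3 = 8, b_3 = 12.25, c_3 = 14.75, a_4 = 9.5, b_4 = 6.5, c_4 = 10, p_4 = 4.5, q_4 = 5.75, a_5 = 10.5, b_5 = 2.75, c_5 = 14.25, p_5 = 5.5, t_5 = 4, a_6 = 8.75, b_6 = 1.5, c_6 = 8, s_6 = 1.5, a_7 = 17, b_7 = 3, c_7 = 9.5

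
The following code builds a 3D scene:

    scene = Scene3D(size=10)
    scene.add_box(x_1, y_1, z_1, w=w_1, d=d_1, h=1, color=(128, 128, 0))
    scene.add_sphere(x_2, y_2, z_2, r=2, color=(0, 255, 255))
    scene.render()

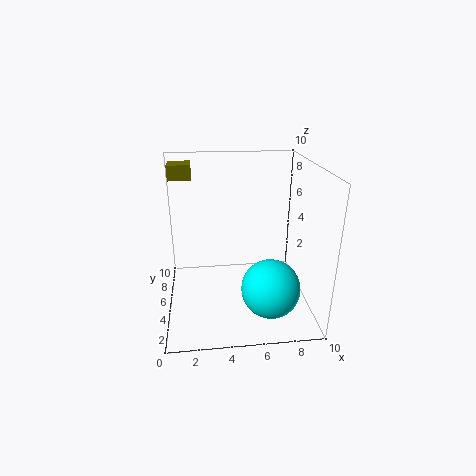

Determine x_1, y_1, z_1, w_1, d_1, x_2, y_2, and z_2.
x_1 = 0.5
y_1 = 5.5
z_1 = 9
w_1 = 1.5
d_1 = 1.5
x_2 = 7
y_2 = 3
z_2 = 2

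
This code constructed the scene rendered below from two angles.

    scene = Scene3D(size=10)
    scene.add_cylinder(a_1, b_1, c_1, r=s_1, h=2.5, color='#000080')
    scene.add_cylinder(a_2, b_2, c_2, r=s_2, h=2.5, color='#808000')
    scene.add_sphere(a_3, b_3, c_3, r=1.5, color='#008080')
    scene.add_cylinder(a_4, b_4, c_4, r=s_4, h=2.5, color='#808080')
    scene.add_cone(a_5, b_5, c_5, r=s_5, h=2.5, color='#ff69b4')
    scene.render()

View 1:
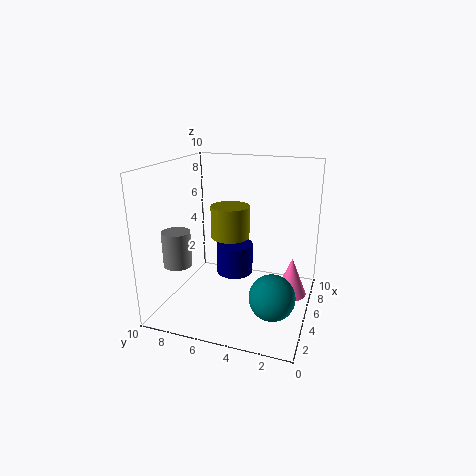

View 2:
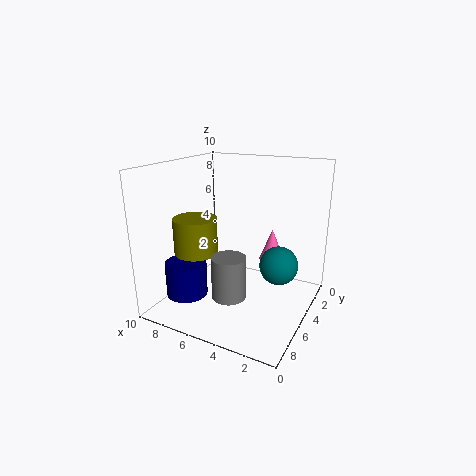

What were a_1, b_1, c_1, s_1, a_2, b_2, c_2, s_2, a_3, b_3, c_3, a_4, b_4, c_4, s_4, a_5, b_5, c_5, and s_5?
a_1 = 8.5
b_1 = 6.5
c_1 = 0.5
s_1 = 1.5
a_2 = 7.5
b_2 = 6.5
c_2 = 4
s_2 = 1.5
a_3 = 3
b_3 = 2
c_3 = 2
a_4 = 3.5
b_4 = 9
c_4 = 3
s_4 = 1
a_5 = 4
b_5 = 1
c_5 = 2
s_5 = 1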